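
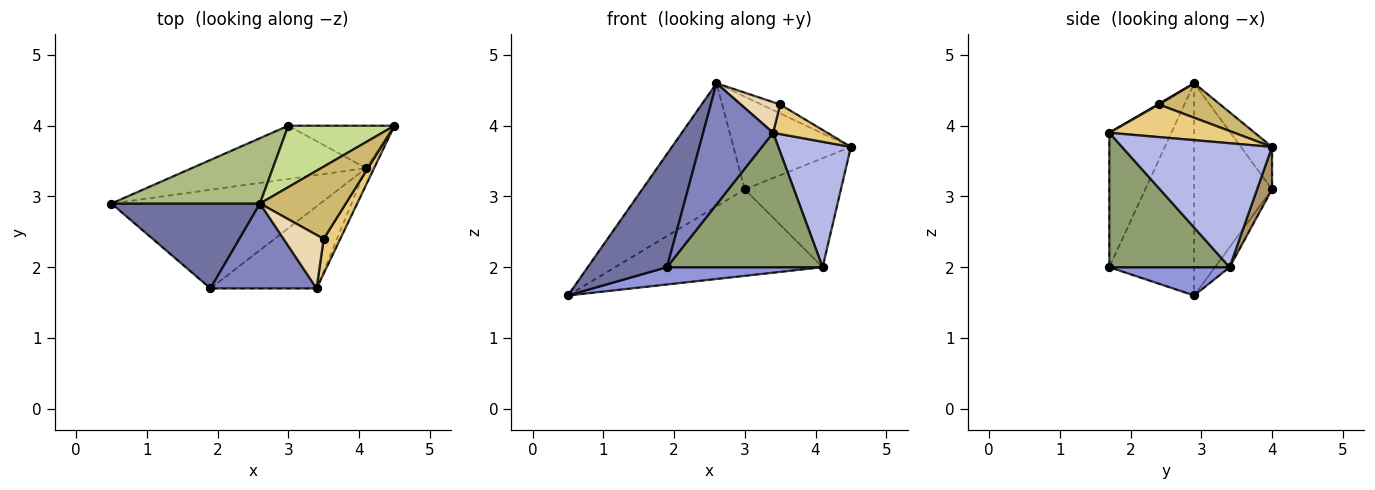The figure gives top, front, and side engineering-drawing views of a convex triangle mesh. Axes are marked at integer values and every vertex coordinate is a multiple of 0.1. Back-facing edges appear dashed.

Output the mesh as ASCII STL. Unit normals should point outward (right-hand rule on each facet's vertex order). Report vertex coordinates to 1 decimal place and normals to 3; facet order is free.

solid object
 facet normal -0.651 -0.607 0.456
  outer loop
   vertex 2.6 2.9 4.6
   vertex 0.5 2.9 1.6
   vertex 1.9 1.7 2.0
  endloop
 endfacet
 facet normal -0.588 -0.663 0.464
  outer loop
   vertex 3.4 1.7 3.9
   vertex 2.6 2.9 4.6
   vertex 1.9 1.7 2.0
  endloop
 endfacet
 facet normal 0.132 -0.171 -0.976
  outer loop
   vertex 4.1 3.4 2.0
   vertex 1.9 1.7 2.0
   vertex 0.5 2.9 1.6
  endloop
 endfacet
 facet normal 0.899 -0.435 -0.058
  outer loop
   vertex 4.1 3.4 2.0
   vertex 4.5 4.0 3.7
   vertex 3.4 1.7 3.9
  endloop
 endfacet
 facet normal 0.551 -0.713 -0.435
  outer loop
   vertex 4.1 3.4 2.0
   vertex 3.4 1.7 3.9
   vertex 1.9 1.7 2.0
  endloop
 endfacet
 facet normal -0.557 0.734 0.390
  outer loop
   vertex 3.0 4.0 3.1
   vertex 0.5 2.9 1.6
   vertex 2.6 2.9 4.6
  endloop
 endfacet
 facet normal -0.216 0.814 0.539
  outer loop
   vertex 3.0 4.0 3.1
   vertex 2.6 2.9 4.6
   vertex 4.5 4.0 3.7
  endloop
 endfacet
 facet normal -0.060 0.850 -0.523
  outer loop
   vertex 3.0 4.0 3.1
   vertex 4.1 3.4 2.0
   vertex 0.5 2.9 1.6
  endloop
 endfacet
 facet normal 0.144 0.922 -0.359
  outer loop
   vertex 3.0 4.0 3.1
   vertex 4.5 4.0 3.7
   vertex 4.1 3.4 2.0
  endloop
 endfacet
 facet normal 0.371 0.114 0.922
  outer loop
   vertex 3.5 2.4 4.3
   vertex 4.5 4.0 3.7
   vertex 2.6 2.9 4.6
  endloop
 endfacet
 facet normal 0.831 -0.361 0.423
  outer loop
   vertex 3.5 2.4 4.3
   vertex 3.4 1.7 3.9
   vertex 4.5 4.0 3.7
  endloop
 endfacet
 facet normal 0.013 -0.497 0.867
  outer loop
   vertex 3.5 2.4 4.3
   vertex 2.6 2.9 4.6
   vertex 3.4 1.7 3.9
  endloop
 endfacet
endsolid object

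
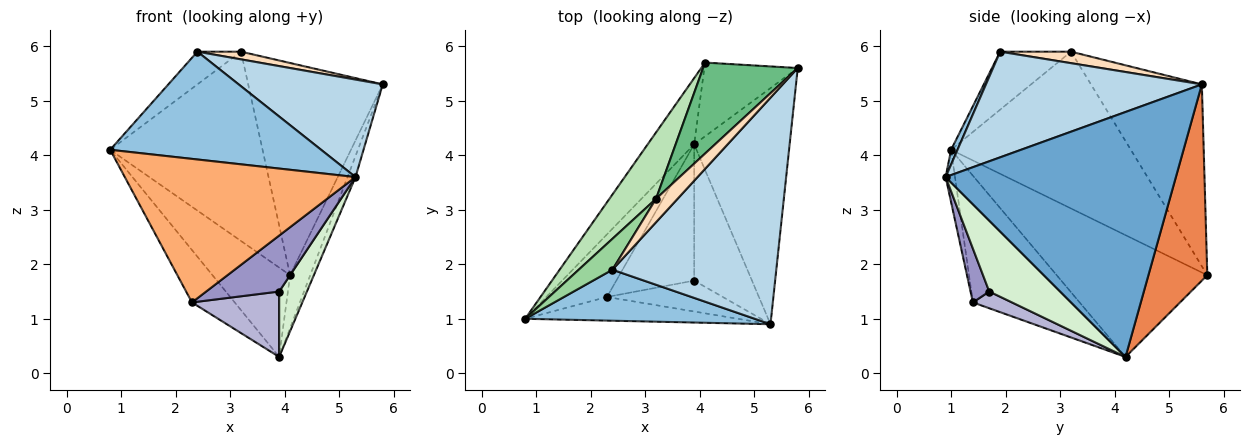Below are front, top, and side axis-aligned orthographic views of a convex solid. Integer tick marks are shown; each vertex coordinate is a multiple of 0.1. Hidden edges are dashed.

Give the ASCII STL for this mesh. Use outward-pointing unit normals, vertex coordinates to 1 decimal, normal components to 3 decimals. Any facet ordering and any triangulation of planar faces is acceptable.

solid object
 facet normal 0.931 0.032 -0.363
  outer loop
   vertex 3.9 4.2 0.3
   vertex 5.8 5.6 5.3
   vertex 5.3 0.9 3.6
  endloop
 endfacet
 facet normal 0.027 -0.904 0.427
  outer loop
   vertex 2.4 1.9 5.9
   vertex 0.8 1.0 4.1
   vertex 5.3 0.9 3.6
  endloop
 endfacet
 facet normal 0.510 -0.340 0.790
  outer loop
   vertex 2.4 1.9 5.9
   vertex 5.3 0.9 3.6
   vertex 5.8 5.6 5.3
  endloop
 endfacet
 facet normal -0.842 0.434 -0.321
  outer loop
   vertex 4.1 5.7 1.8
   vertex 3.9 4.2 0.3
   vertex 0.8 1.0 4.1
  endloop
 endfacet
 facet normal 0.863 0.296 -0.411
  outer loop
   vertex 4.1 5.7 1.8
   vertex 5.8 5.6 5.3
   vertex 3.9 4.2 0.3
  endloop
 endfacet
 facet normal -0.040 -0.986 -0.162
  outer loop
   vertex 2.3 1.4 1.3
   vertex 5.3 0.9 3.6
   vertex 0.8 1.0 4.1
  endloop
 endfacet
 facet normal -0.848 0.340 -0.406
  outer loop
   vertex 2.3 1.4 1.3
   vertex 0.8 1.0 4.1
   vertex 3.9 4.2 0.3
  endloop
 endfacet
 facet normal 0.453 -0.279 0.847
  outer loop
   vertex 3.2 3.2 5.9
   vertex 2.4 1.9 5.9
   vertex 5.8 5.6 5.3
  endloop
 endfacet
 facet normal -0.604 0.733 0.314
  outer loop
   vertex 3.2 3.2 5.9
   vertex 5.8 5.6 5.3
   vertex 4.1 5.7 1.8
  endloop
 endfacet
 facet normal -0.763 0.470 0.444
  outer loop
   vertex 3.2 3.2 5.9
   vertex 0.8 1.0 4.1
   vertex 2.4 1.9 5.9
  endloop
 endfacet
 facet normal -0.744 0.631 0.221
  outer loop
   vertex 3.2 3.2 5.9
   vertex 4.1 5.7 1.8
   vertex 0.8 1.0 4.1
  endloop
 endfacet
 facet normal 0.741 -0.290 -0.605
  outer loop
   vertex 3.9 1.7 1.5
   vertex 3.9 4.2 0.3
   vertex 5.3 0.9 3.6
  endloop
 endfacet
 facet normal 0.219 -0.854 -0.471
  outer loop
   vertex 3.9 1.7 1.5
   vertex 5.3 0.9 3.6
   vertex 2.3 1.4 1.3
  endloop
 endfacet
 facet normal 0.190 -0.425 -0.885
  outer loop
   vertex 3.9 1.7 1.5
   vertex 2.3 1.4 1.3
   vertex 3.9 4.2 0.3
  endloop
 endfacet
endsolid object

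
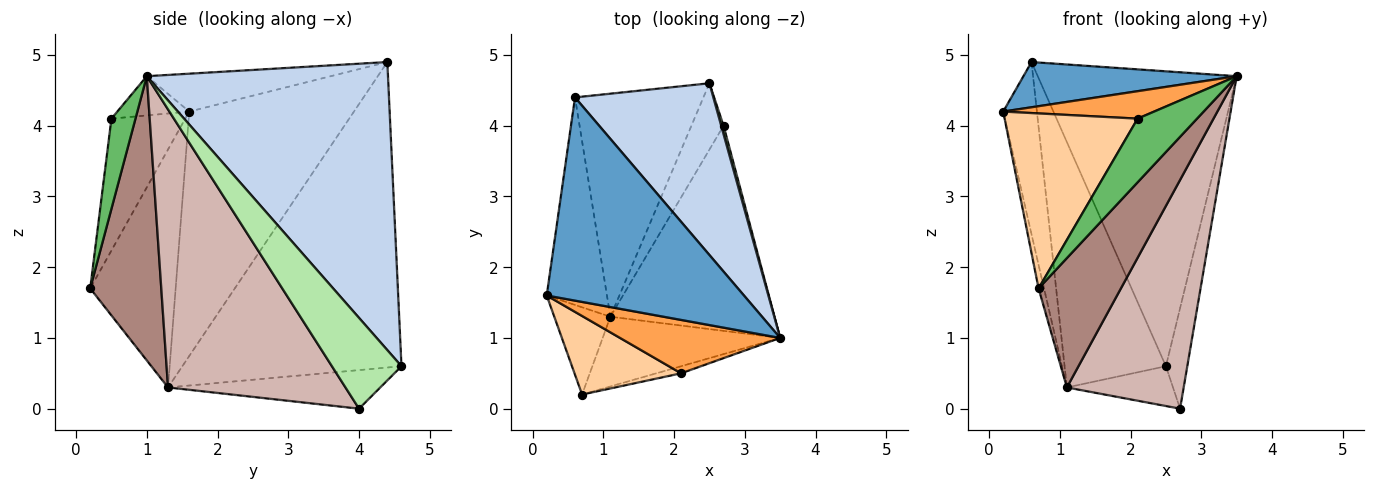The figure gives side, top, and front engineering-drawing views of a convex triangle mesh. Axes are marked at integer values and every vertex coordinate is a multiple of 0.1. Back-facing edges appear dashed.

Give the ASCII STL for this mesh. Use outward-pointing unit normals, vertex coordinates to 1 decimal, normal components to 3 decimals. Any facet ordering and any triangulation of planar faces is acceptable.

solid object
 facet normal -0.184 -0.214 0.959
  outer loop
   vertex 0.6 4.4 4.9
   vertex 0.2 1.6 4.2
   vertex 3.5 1.0 4.7
  endloop
 endfacet
 facet normal 0.723 0.597 0.347
  outer loop
   vertex 0.6 4.4 4.9
   vertex 3.5 1.0 4.7
   vertex 2.5 4.6 0.6
  endloop
 endfacet
 facet normal -0.213 -0.447 0.869
  outer loop
   vertex 2.1 0.5 4.1
   vertex 3.5 1.0 4.7
   vertex 0.2 1.6 4.2
  endloop
 endfacet
 facet normal -0.452 -0.814 0.365
  outer loop
   vertex 2.1 0.5 4.1
   vertex 0.2 1.6 4.2
   vertex 0.7 0.2 1.7
  endloop
 endfacet
 facet normal 0.373 -0.922 -0.102
  outer loop
   vertex 2.1 0.5 4.1
   vertex 0.7 0.2 1.7
   vertex 3.5 1.0 4.7
  endloop
 endfacet
 facet normal 0.956 0.294 0.025
  outer loop
   vertex 2.7 4.0 0.0
   vertex 2.5 4.6 0.6
   vertex 3.5 1.0 4.7
  endloop
 endfacet
 facet normal -0.848 0.392 -0.356
  outer loop
   vertex 1.1 1.3 0.3
   vertex 0.6 4.4 4.9
   vertex 2.5 4.6 0.6
  endloop
 endfacet
 facet normal -0.717 0.359 -0.598
  outer loop
   vertex 1.1 1.3 0.3
   vertex 2.5 4.6 0.6
   vertex 2.7 4.0 0.0
  endloop
 endfacet
 facet normal -0.971 0.062 -0.229
  outer loop
   vertex 1.1 1.3 0.3
   vertex 0.7 0.2 1.7
   vertex 0.2 1.6 4.2
  endloop
 endfacet
 facet normal -0.952 0.195 -0.235
  outer loop
   vertex 1.1 1.3 0.3
   vertex 0.2 1.6 4.2
   vertex 0.6 4.4 4.9
  endloop
 endfacet
 facet normal 0.605 -0.701 -0.378
  outer loop
   vertex 1.1 1.3 0.3
   vertex 3.5 1.0 4.7
   vertex 0.7 0.2 1.7
  endloop
 endfacet
 facet normal 0.749 -0.493 -0.442
  outer loop
   vertex 1.1 1.3 0.3
   vertex 2.7 4.0 0.0
   vertex 3.5 1.0 4.7
  endloop
 endfacet
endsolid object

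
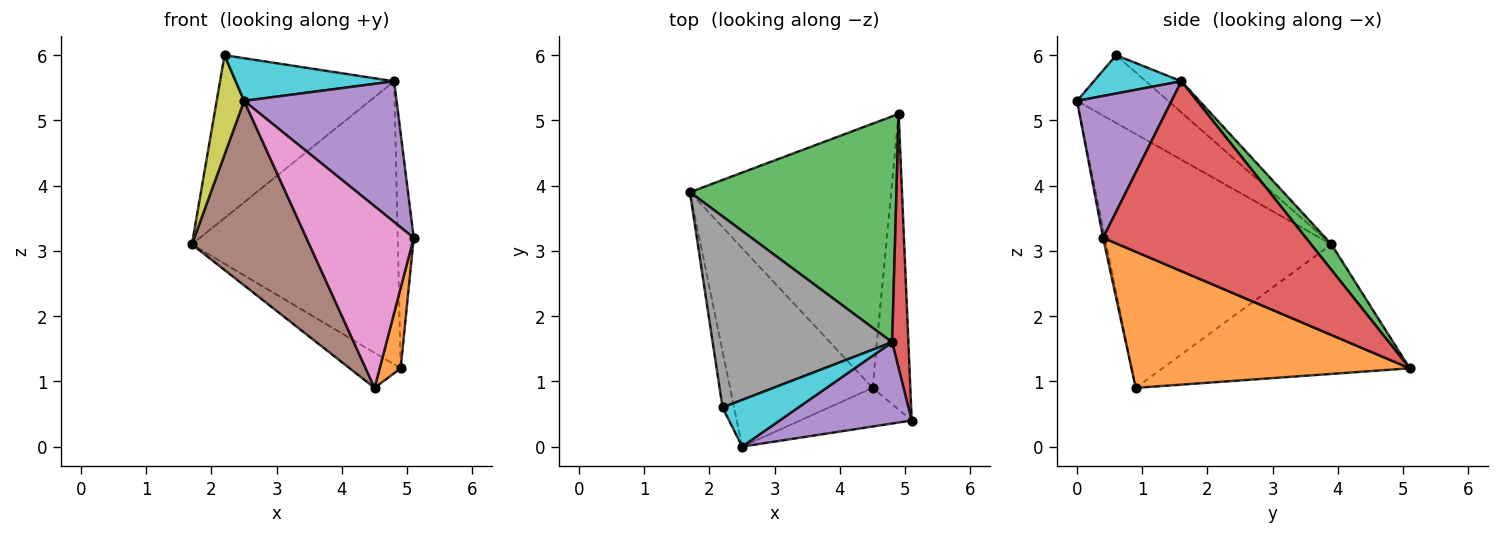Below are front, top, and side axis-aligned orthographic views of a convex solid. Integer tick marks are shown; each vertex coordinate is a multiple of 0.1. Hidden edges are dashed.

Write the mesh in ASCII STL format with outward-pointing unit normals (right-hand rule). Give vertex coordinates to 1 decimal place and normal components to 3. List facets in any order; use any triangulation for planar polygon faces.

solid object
 facet normal -0.538 0.111 -0.836
  outer loop
   vertex 4.5 0.9 0.9
   vertex 1.7 3.9 3.1
   vertex 4.9 5.1 1.2
  endloop
 endfacet
 facet normal 0.961 -0.072 -0.266
  outer loop
   vertex 4.5 0.9 0.9
   vertex 4.9 5.1 1.2
   vertex 5.1 0.4 3.2
  endloop
 endfacet
 facet normal 0.077 0.779 0.622
  outer loop
   vertex 4.8 1.6 5.6
   vertex 4.9 5.1 1.2
   vertex 1.7 3.9 3.1
  endloop
 endfacet
 facet normal 0.993 0.078 0.085
  outer loop
   vertex 4.8 1.6 5.6
   vertex 5.1 0.4 3.2
   vertex 4.9 5.1 1.2
  endloop
 endfacet
 facet normal 0.473 -0.763 0.441
  outer loop
   vertex 2.5 0.0 5.3
   vertex 5.1 0.4 3.2
   vertex 4.8 1.6 5.6
  endloop
 endfacet
 facet normal -0.794 -0.414 -0.446
  outer loop
   vertex 2.5 0.0 5.3
   vertex 1.7 3.9 3.1
   vertex 4.5 0.9 0.9
  endloop
 endfacet
 facet normal -0.018 -0.978 -0.208
  outer loop
   vertex 2.5 0.0 5.3
   vertex 4.5 0.9 0.9
   vertex 5.1 0.4 3.2
  endloop
 endfacet
 facet normal -0.131 0.643 0.754
  outer loop
   vertex 2.2 0.6 6.0
   vertex 4.8 1.6 5.6
   vertex 1.7 3.9 3.1
  endloop
 endfacet
 facet normal -0.945 -0.285 -0.161
  outer loop
   vertex 2.2 0.6 6.0
   vertex 1.7 3.9 3.1
   vertex 2.5 0.0 5.3
  endloop
 endfacet
 facet normal 0.350 -0.632 0.692
  outer loop
   vertex 2.2 0.6 6.0
   vertex 2.5 0.0 5.3
   vertex 4.8 1.6 5.6
  endloop
 endfacet
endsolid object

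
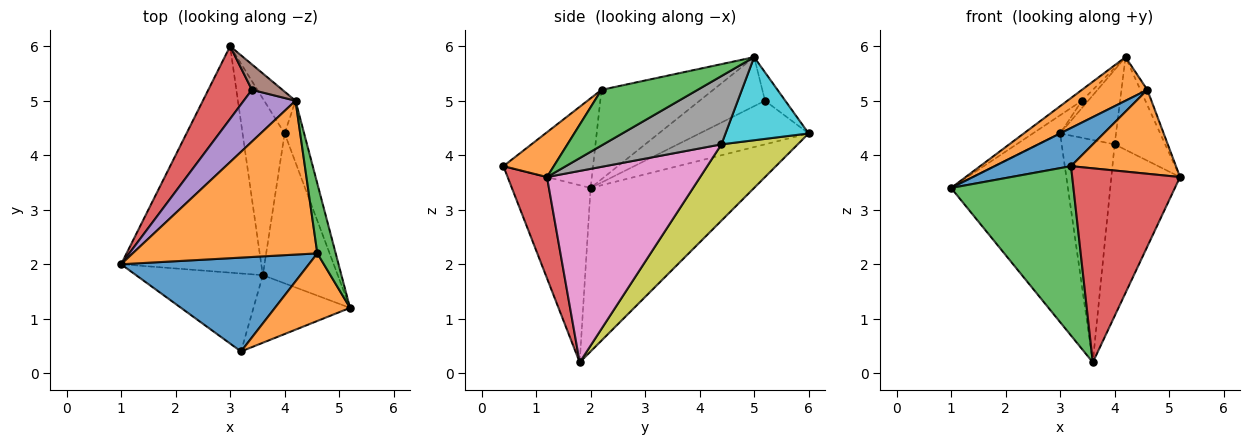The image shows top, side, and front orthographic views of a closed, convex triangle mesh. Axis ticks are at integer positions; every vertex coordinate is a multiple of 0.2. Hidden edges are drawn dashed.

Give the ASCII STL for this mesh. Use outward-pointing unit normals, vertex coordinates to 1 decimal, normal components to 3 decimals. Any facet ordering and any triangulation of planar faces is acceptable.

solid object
 facet normal -0.667 0.477 -0.572
  outer loop
   vertex 3.6 1.8 0.2
   vertex 1.0 2.0 3.4
   vertex 3.0 6.0 4.4
  endloop
 endfacet
 facet normal -0.422 -0.247 0.872
  outer loop
   vertex 4.6 2.2 5.2
   vertex 4.2 5.0 5.8
   vertex 1.0 2.0 3.4
  endloop
 endfacet
 facet normal 0.947 0.068 0.313
  outer loop
   vertex 4.6 2.2 5.2
   vertex 5.2 1.2 3.6
   vertex 4.2 5.0 5.8
  endloop
 endfacet
 facet normal -0.696 0.174 0.696
  outer loop
   vertex 3.4 5.2 5.0
   vertex 3.0 6.0 4.4
   vertex 1.0 2.0 3.4
  endloop
 endfacet
 facet normal -0.680 0.151 0.718
  outer loop
   vertex 3.4 5.2 5.0
   vertex 1.0 2.0 3.4
   vertex 4.2 5.0 5.8
  endloop
 endfacet
 facet normal -0.666 0.205 0.717
  outer loop
   vertex 3.4 5.2 5.0
   vertex 4.2 5.0 5.8
   vertex 3.0 6.0 4.4
  endloop
 endfacet
 facet normal 0.859 0.385 -0.336
  outer loop
   vertex 4.0 4.4 4.2
   vertex 5.2 1.2 3.6
   vertex 3.6 1.8 0.2
  endloop
 endfacet
 facet normal 0.889 0.381 -0.254
  outer loop
   vertex 4.0 4.4 4.2
   vertex 4.2 5.0 5.8
   vertex 5.2 1.2 3.6
  endloop
 endfacet
 facet normal 0.748 0.519 -0.412
  outer loop
   vertex 4.0 4.4 4.2
   vertex 3.6 1.8 0.2
   vertex 3.0 6.0 4.4
  endloop
 endfacet
 facet normal 0.792 0.532 -0.299
  outer loop
   vertex 4.0 4.4 4.2
   vertex 3.0 6.0 4.4
   vertex 4.2 5.0 5.8
  endloop
 endfacet
 facet normal -0.404 -0.344 0.847
  outer loop
   vertex 3.2 0.4 3.8
   vertex 4.6 2.2 5.2
   vertex 1.0 2.0 3.4
  endloop
 endfacet
 facet normal 0.351 -0.729 0.587
  outer loop
   vertex 3.2 0.4 3.8
   vertex 5.2 1.2 3.6
   vertex 4.6 2.2 5.2
  endloop
 endfacet
 facet normal -0.505 -0.784 -0.361
  outer loop
   vertex 3.2 0.4 3.8
   vertex 1.0 2.0 3.4
   vertex 3.6 1.8 0.2
  endloop
 endfacet
 facet normal 0.326 -0.893 -0.311
  outer loop
   vertex 3.2 0.4 3.8
   vertex 3.6 1.8 0.2
   vertex 5.2 1.2 3.6
  endloop
 endfacet
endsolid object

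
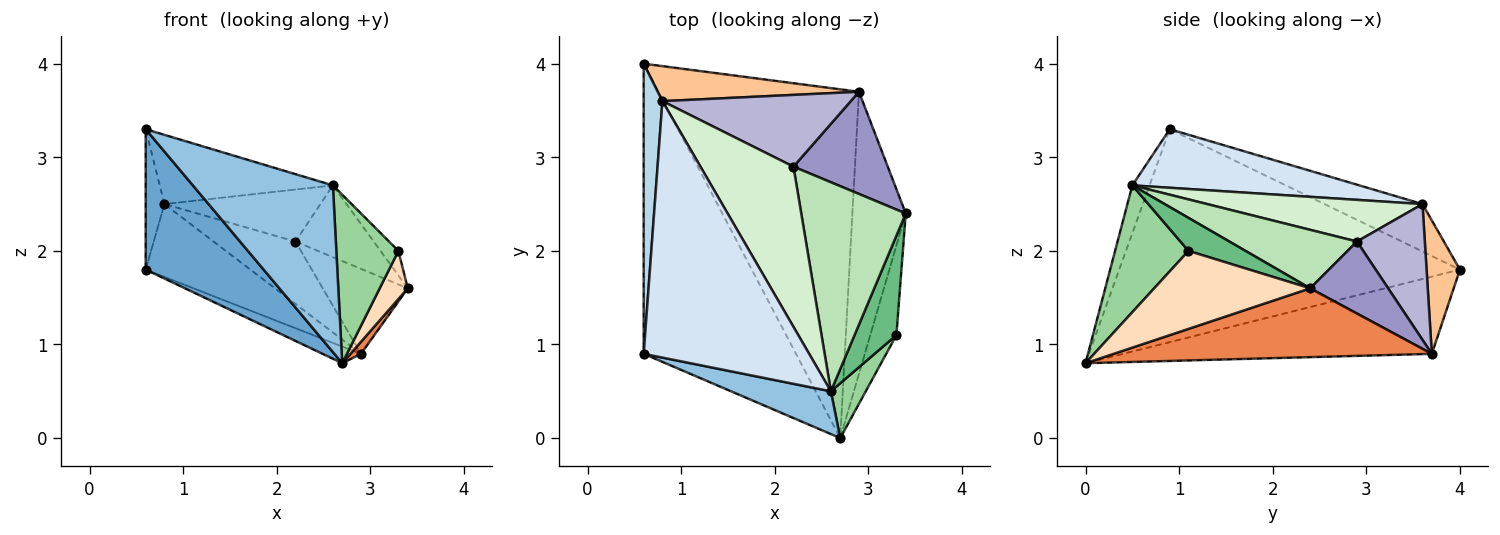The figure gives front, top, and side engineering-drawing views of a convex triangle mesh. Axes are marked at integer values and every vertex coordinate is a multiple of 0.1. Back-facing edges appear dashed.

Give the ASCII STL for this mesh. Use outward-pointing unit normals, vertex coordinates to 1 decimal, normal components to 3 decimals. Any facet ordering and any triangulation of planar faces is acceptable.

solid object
 facet normal -0.783 -0.271 -0.560
  outer loop
   vertex 2.7 0.0 0.8
   vertex 0.6 0.9 3.3
   vertex 0.6 4.0 1.8
  endloop
 endfacet
 facet normal -0.118 -0.962 0.247
  outer loop
   vertex 2.6 0.5 2.7
   vertex 0.6 0.9 3.3
   vertex 2.7 0.0 0.8
  endloop
 endfacet
 facet normal -0.916 0.175 0.362
  outer loop
   vertex 0.8 3.6 2.5
   vertex 0.6 4.0 1.8
   vertex 0.6 0.9 3.3
  endloop
 endfacet
 facet normal 0.323 0.247 0.914
  outer loop
   vertex 0.8 3.6 2.5
   vertex 0.6 0.9 3.3
   vertex 2.6 0.5 2.7
  endloop
 endfacet
 facet normal 0.790 -0.026 -0.613
  outer loop
   vertex 2.9 3.7 0.9
   vertex 3.4 2.4 1.6
   vertex 2.7 0.0 0.8
  endloop
 endfacet
 facet normal -0.359 0.045 -0.932
  outer loop
   vertex 2.9 3.7 0.9
   vertex 2.7 0.0 0.8
   vertex 0.6 4.0 1.8
  endloop
 endfacet
 facet normal 0.276 0.866 0.416
  outer loop
   vertex 2.9 3.7 0.9
   vertex 0.6 4.0 1.8
   vertex 0.8 3.6 2.5
  endloop
 endfacet
 facet normal 0.935 -0.168 -0.313
  outer loop
   vertex 3.3 1.1 2.0
   vertex 2.7 0.0 0.8
   vertex 3.4 2.4 1.6
  endloop
 endfacet
 facet normal 0.608 0.190 0.771
  outer loop
   vertex 3.3 1.1 2.0
   vertex 3.4 2.4 1.6
   vertex 2.6 0.5 2.7
  endloop
 endfacet
 facet normal 0.747 -0.632 0.206
  outer loop
   vertex 3.3 1.1 2.0
   vertex 2.6 0.5 2.7
   vertex 2.7 0.0 0.8
  endloop
 endfacet
 facet normal 0.468 0.287 0.836
  outer loop
   vertex 2.2 2.9 2.1
   vertex 2.6 0.5 2.7
   vertex 3.4 2.4 1.6
  endloop
 endfacet
 facet normal 0.392 0.284 0.875
  outer loop
   vertex 2.2 2.9 2.1
   vertex 0.8 3.6 2.5
   vertex 2.6 0.5 2.7
  endloop
 endfacet
 facet normal 0.506 0.552 0.663
  outer loop
   vertex 2.2 2.9 2.1
   vertex 3.4 2.4 1.6
   vertex 2.9 3.7 0.9
  endloop
 endfacet
 facet normal 0.478 0.576 0.663
  outer loop
   vertex 2.2 2.9 2.1
   vertex 2.9 3.7 0.9
   vertex 0.8 3.6 2.5
  endloop
 endfacet
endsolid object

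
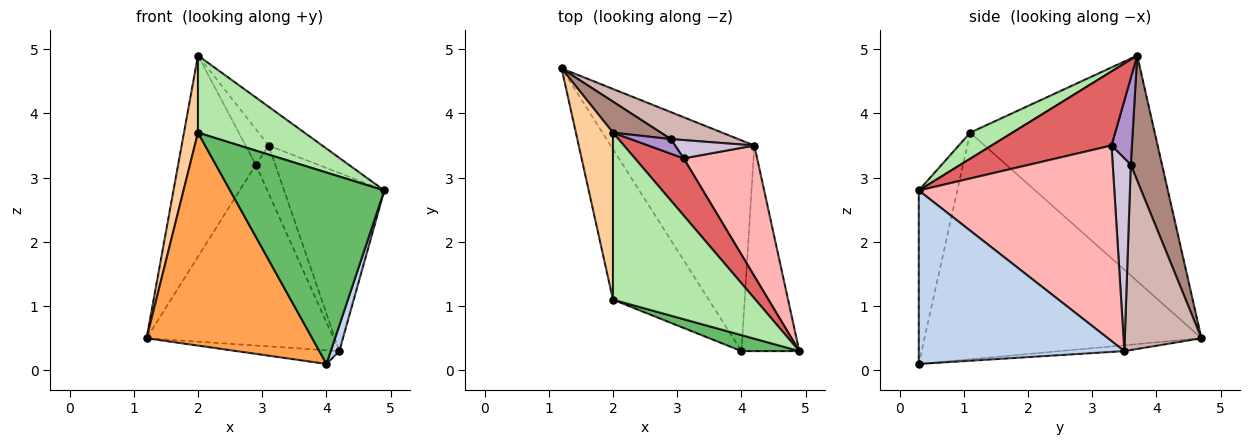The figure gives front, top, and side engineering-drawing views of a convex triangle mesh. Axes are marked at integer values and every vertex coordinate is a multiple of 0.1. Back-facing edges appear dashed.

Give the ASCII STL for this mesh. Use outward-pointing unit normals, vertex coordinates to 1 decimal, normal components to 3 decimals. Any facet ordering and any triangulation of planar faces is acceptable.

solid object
 facet normal -0.041 0.065 -0.997
  outer loop
   vertex 4.2 3.5 0.3
   vertex 4.0 0.3 0.1
   vertex 1.2 4.7 0.5
  endloop
 endfacet
 facet normal 0.948 -0.039 -0.316
  outer loop
   vertex 4.2 3.5 0.3
   vertex 4.9 0.3 2.8
   vertex 4.0 0.3 0.1
  endloop
 endfacet
 facet normal -0.807 -0.482 -0.341
  outer loop
   vertex 2.0 1.1 3.7
   vertex 1.2 4.7 0.5
   vertex 4.0 0.3 0.1
  endloop
 endfacet
 facet normal -0.984 -0.075 0.162
  outer loop
   vertex 2.0 1.1 3.7
   vertex 2.0 3.7 4.9
   vertex 1.2 4.7 0.5
  endloop
 endfacet
 facet normal -0.242 -0.967 0.081
  outer loop
   vertex 2.0 1.1 3.7
   vertex 4.0 0.3 0.1
   vertex 4.9 0.3 2.8
  endloop
 endfacet
 facet normal 0.164 -0.413 0.896
  outer loop
   vertex 2.0 1.1 3.7
   vertex 4.9 0.3 2.8
   vertex 2.0 3.7 4.9
  endloop
 endfacet
 facet normal 0.783 0.349 0.515
  outer loop
   vertex 3.1 3.3 3.5
   vertex 2.0 3.7 4.9
   vertex 4.9 0.3 2.8
  endloop
 endfacet
 facet normal 0.844 0.432 0.317
  outer loop
   vertex 3.1 3.3 3.5
   vertex 4.9 0.3 2.8
   vertex 4.2 3.5 0.3
  endloop
 endfacet
 facet normal 0.634 0.716 0.293
  outer loop
   vertex 2.9 3.6 3.2
   vertex 2.0 3.7 4.9
   vertex 3.1 3.3 3.5
  endloop
 endfacet
 facet normal 0.655 0.706 0.269
  outer loop
   vertex 2.9 3.6 3.2
   vertex 3.1 3.3 3.5
   vertex 4.2 3.5 0.3
  endloop
 endfacet
 facet normal 0.369 0.918 0.142
  outer loop
   vertex 2.9 3.6 3.2
   vertex 1.2 4.7 0.5
   vertex 2.0 3.7 4.9
  endloop
 endfacet
 facet normal 0.376 0.917 0.137
  outer loop
   vertex 2.9 3.6 3.2
   vertex 4.2 3.5 0.3
   vertex 1.2 4.7 0.5
  endloop
 endfacet
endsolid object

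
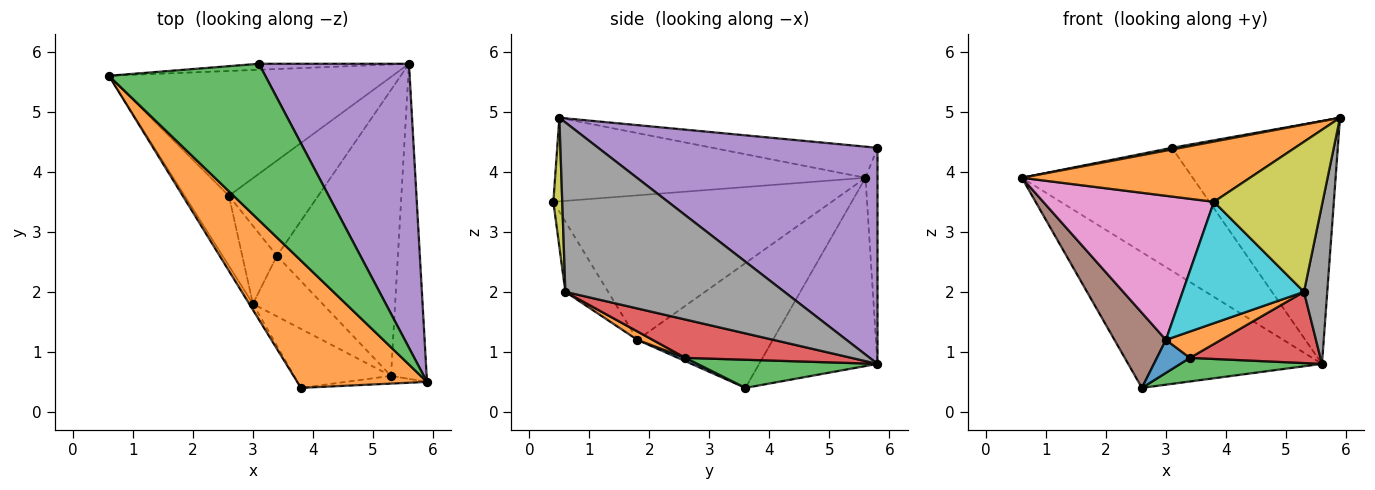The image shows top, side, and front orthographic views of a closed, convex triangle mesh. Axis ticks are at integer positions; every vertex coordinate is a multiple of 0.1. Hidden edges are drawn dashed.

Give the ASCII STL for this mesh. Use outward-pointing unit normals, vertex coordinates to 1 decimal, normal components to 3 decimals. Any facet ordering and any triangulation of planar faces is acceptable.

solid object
 facet normal -0.410 0.671 -0.618
  outer loop
   vertex 2.6 3.6 0.4
   vertex 0.6 5.6 3.9
   vertex 5.6 5.8 0.8
  endloop
 endfacet
 facet normal -0.503 -0.370 0.781
  outer loop
   vertex 3.8 0.4 3.5
   vertex 5.9 0.5 4.9
   vertex 0.6 5.6 3.9
  endloop
 endfacet
 facet normal -0.195 -0.011 0.981
  outer loop
   vertex 3.1 5.8 4.4
   vertex 0.6 5.6 3.9
   vertex 5.9 0.5 4.9
  endloop
 endfacet
 facet normal -0.070 0.996 -0.049
  outer loop
   vertex 3.1 5.8 4.4
   vertex 5.6 5.8 0.8
   vertex 0.6 5.6 3.9
  endloop
 endfacet
 facet normal 0.738 0.438 0.513
  outer loop
   vertex 3.1 5.8 4.4
   vertex 5.9 0.5 4.9
   vertex 5.6 5.8 0.8
  endloop
 endfacet
 facet normal -0.887 -0.337 -0.315
  outer loop
   vertex 3.0 1.8 1.2
   vertex 0.6 5.6 3.9
   vertex 2.6 3.6 0.4
  endloop
 endfacet
 facet normal -0.852 -0.523 -0.022
  outer loop
   vertex 3.0 1.8 1.2
   vertex 3.8 0.4 3.5
   vertex 0.6 5.6 3.9
  endloop
 endfacet
 facet normal 0.973 -0.103 -0.205
  outer loop
   vertex 5.3 0.6 2.0
   vertex 5.6 5.8 0.8
   vertex 5.9 0.5 4.9
  endloop
 endfacet
 facet normal 0.082 -0.995 -0.051
  outer loop
   vertex 5.3 0.6 2.0
   vertex 5.9 0.5 4.9
   vertex 3.8 0.4 3.5
  endloop
 endfacet
 facet normal -0.302 -0.857 -0.417
  outer loop
   vertex 5.3 0.6 2.0
   vertex 3.8 0.4 3.5
   vertex 3.0 1.8 1.2
  endloop
 endfacet
 facet normal 0.088 -0.388 -0.917
  outer loop
   vertex 3.4 2.6 0.9
   vertex 3.0 1.8 1.2
   vertex 2.6 3.6 0.4
  endloop
 endfacet
 facet normal 0.110 -0.397 -0.911
  outer loop
   vertex 3.4 2.6 0.9
   vertex 5.3 0.6 2.0
   vertex 3.0 1.8 1.2
  endloop
 endfacet
 facet normal 0.292 -0.230 -0.928
  outer loop
   vertex 3.4 2.6 0.9
   vertex 2.6 3.6 0.4
   vertex 5.6 5.8 0.8
  endloop
 endfacet
 facet normal 0.294 -0.231 -0.928
  outer loop
   vertex 3.4 2.6 0.9
   vertex 5.6 5.8 0.8
   vertex 5.3 0.6 2.0
  endloop
 endfacet
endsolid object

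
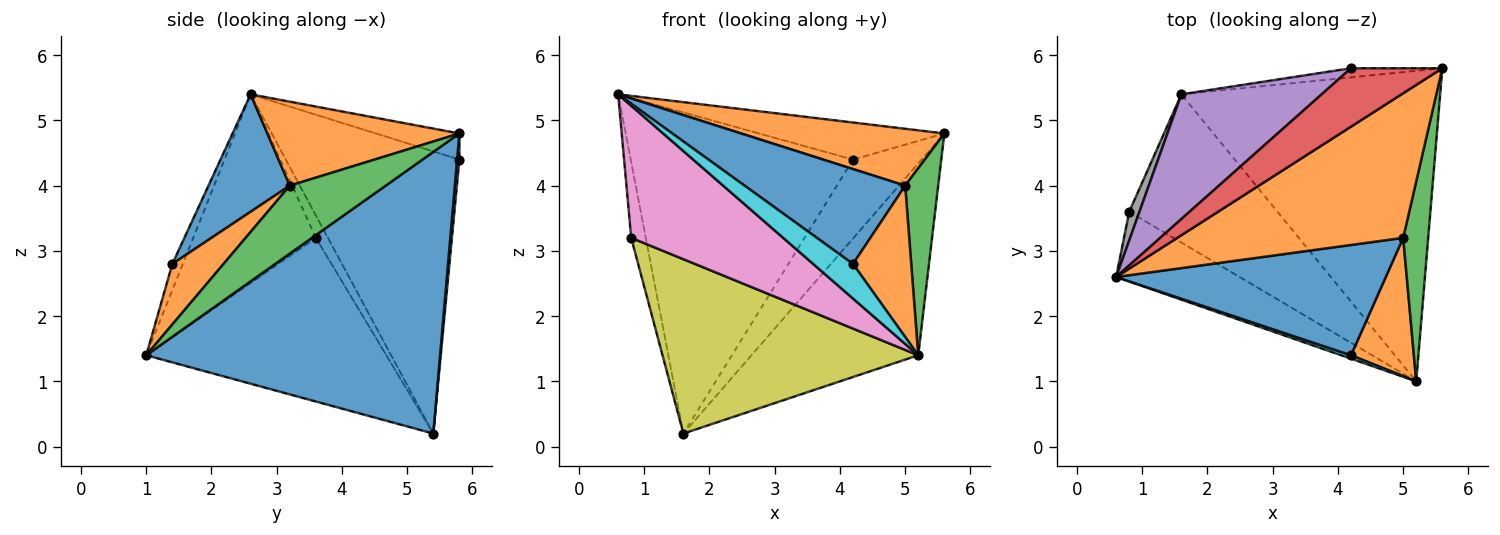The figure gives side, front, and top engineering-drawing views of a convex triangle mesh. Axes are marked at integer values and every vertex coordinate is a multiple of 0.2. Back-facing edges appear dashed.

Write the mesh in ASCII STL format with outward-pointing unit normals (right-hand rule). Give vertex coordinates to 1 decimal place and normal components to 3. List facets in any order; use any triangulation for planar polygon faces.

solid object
 facet normal 0.679 0.386 -0.624
  outer loop
   vertex 1.6 5.4 0.2
   vertex 5.6 5.8 4.8
   vertex 5.2 1.0 1.4
  endloop
 endfacet
 facet normal 0.327 -0.346 0.879
  outer loop
   vertex 5.0 3.2 4.0
   vertex 5.6 5.8 4.8
   vertex 0.6 2.6 5.4
  endloop
 endfacet
 facet normal 0.893 -0.307 0.329
  outer loop
   vertex 5.0 3.2 4.0
   vertex 5.2 1.0 1.4
   vertex 5.6 5.8 4.8
  endloop
 endfacet
 facet normal -0.235 0.520 0.821
  outer loop
   vertex 4.2 5.8 4.4
   vertex 0.6 2.6 5.4
   vertex 5.6 5.8 4.8
  endloop
 endfacet
 facet normal -0.589 0.754 0.293
  outer loop
   vertex 4.2 5.8 4.4
   vertex 1.6 5.4 0.2
   vertex 0.6 2.6 5.4
  endloop
 endfacet
 facet normal 0.033 0.993 -0.115
  outer loop
   vertex 4.2 5.8 4.4
   vertex 5.6 5.8 4.8
   vertex 1.6 5.4 0.2
  endloop
 endfacet
 facet normal -0.581 -0.720 -0.380
  outer loop
   vertex 0.8 3.6 3.2
   vertex 5.2 1.0 1.4
   vertex 0.6 2.6 5.4
  endloop
 endfacet
 facet normal -0.612 0.739 0.280
  outer loop
   vertex 0.8 3.6 3.2
   vertex 0.6 2.6 5.4
   vertex 1.6 5.4 0.2
  endloop
 endfacet
 facet normal -0.582 -0.620 -0.527
  outer loop
   vertex 0.8 3.6 3.2
   vertex 1.6 5.4 0.2
   vertex 5.2 1.0 1.4
  endloop
 endfacet
 facet normal -0.253 -0.963 0.095
  outer loop
   vertex 4.2 1.4 2.8
   vertex 0.6 2.6 5.4
   vertex 5.2 1.0 1.4
  endloop
 endfacet
 facet normal 0.313 -0.619 0.720
  outer loop
   vertex 4.2 1.4 2.8
   vertex 5.0 3.2 4.0
   vertex 0.6 2.6 5.4
  endloop
 endfacet
 facet normal 0.544 -0.619 0.566
  outer loop
   vertex 4.2 1.4 2.8
   vertex 5.2 1.0 1.4
   vertex 5.0 3.2 4.0
  endloop
 endfacet
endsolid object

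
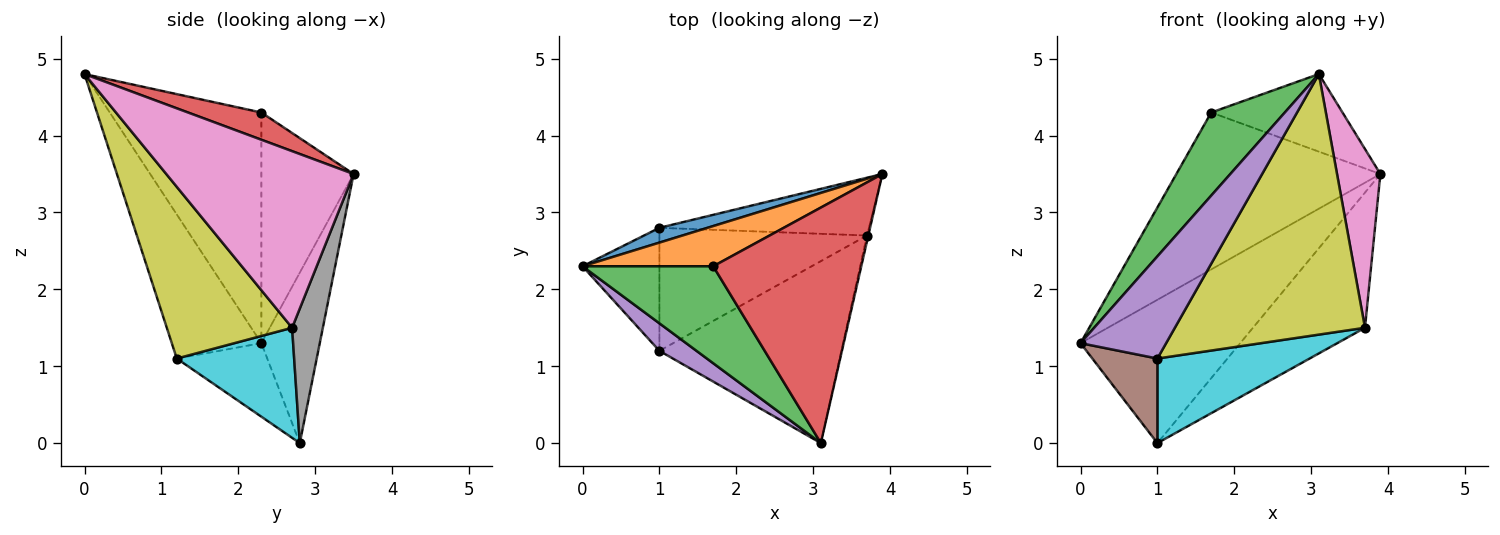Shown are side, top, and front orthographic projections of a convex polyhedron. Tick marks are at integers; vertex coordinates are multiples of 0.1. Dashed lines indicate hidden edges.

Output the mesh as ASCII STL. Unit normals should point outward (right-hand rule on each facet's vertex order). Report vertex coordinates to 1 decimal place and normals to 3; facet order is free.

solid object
 facet normal -0.342 0.935 0.096
  outer loop
   vertex 1.0 2.8 0.0
   vertex 0.0 2.3 1.3
   vertex 3.9 3.5 3.5
  endloop
 endfacet
 facet normal -0.401 0.887 0.227
  outer loop
   vertex 1.7 2.3 4.3
   vertex 3.9 3.5 3.5
   vertex 0.0 2.3 1.3
  endloop
 endfacet
 facet normal -0.801 -0.389 0.454
  outer loop
   vertex 1.7 2.3 4.3
   vertex 0.0 2.3 1.3
   vertex 3.1 0.0 4.8
  endloop
 endfacet
 facet normal 0.172 0.308 0.936
  outer loop
   vertex 1.7 2.3 4.3
   vertex 3.1 0.0 4.8
   vertex 3.9 3.5 3.5
  endloop
 endfacet
 facet normal -0.711 -0.679 0.183
  outer loop
   vertex 1.0 1.2 1.1
   vertex 3.1 0.0 4.8
   vertex 0.0 2.3 1.3
  endloop
 endfacet
 facet normal -0.619 -0.445 -0.647
  outer loop
   vertex 1.0 1.2 1.1
   vertex 0.0 2.3 1.3
   vertex 1.0 2.8 0.0
  endloop
 endfacet
 facet normal 0.974 -0.225 -0.007
  outer loop
   vertex 3.7 2.7 1.5
   vertex 3.9 3.5 3.5
   vertex 3.1 0.0 4.8
  endloop
 endfacet
 facet normal 0.245 0.892 -0.381
  outer loop
   vertex 3.7 2.7 1.5
   vertex 1.0 2.8 0.0
   vertex 3.9 3.5 3.5
  endloop
 endfacet
 facet normal 0.475 -0.721 -0.504
  outer loop
   vertex 3.7 2.7 1.5
   vertex 3.1 0.0 4.8
   vertex 1.0 1.2 1.1
  endloop
 endfacet
 facet normal 0.400 -0.519 -0.755
  outer loop
   vertex 3.7 2.7 1.5
   vertex 1.0 1.2 1.1
   vertex 1.0 2.8 0.0
  endloop
 endfacet
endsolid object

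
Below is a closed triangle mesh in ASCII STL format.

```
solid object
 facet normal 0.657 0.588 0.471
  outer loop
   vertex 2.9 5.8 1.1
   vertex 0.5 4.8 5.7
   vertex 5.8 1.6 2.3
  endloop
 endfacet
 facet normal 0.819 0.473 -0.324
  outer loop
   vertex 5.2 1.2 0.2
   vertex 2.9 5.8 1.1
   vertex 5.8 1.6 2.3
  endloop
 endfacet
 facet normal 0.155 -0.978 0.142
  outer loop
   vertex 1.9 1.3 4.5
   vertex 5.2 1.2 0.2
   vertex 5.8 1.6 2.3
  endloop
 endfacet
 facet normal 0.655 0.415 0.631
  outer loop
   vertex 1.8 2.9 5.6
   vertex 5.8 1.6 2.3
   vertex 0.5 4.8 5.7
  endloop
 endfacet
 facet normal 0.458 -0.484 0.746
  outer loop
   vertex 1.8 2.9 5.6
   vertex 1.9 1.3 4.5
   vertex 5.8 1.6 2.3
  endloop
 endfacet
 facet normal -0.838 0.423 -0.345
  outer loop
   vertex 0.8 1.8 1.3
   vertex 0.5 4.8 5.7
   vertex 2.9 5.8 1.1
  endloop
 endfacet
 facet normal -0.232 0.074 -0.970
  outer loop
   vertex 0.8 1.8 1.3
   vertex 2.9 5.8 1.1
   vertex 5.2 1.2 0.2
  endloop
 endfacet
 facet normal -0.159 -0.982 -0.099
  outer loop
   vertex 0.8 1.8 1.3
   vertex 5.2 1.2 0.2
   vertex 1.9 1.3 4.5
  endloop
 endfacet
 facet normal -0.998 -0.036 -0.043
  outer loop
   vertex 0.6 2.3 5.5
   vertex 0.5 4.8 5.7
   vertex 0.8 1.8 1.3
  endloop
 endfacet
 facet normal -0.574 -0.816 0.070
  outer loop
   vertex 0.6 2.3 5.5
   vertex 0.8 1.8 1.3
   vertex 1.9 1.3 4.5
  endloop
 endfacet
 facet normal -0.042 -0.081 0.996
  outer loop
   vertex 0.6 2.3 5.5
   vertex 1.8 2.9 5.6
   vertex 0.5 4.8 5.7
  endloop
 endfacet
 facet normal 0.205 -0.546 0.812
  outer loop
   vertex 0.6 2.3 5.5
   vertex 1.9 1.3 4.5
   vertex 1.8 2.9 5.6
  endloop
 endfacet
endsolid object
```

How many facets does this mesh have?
12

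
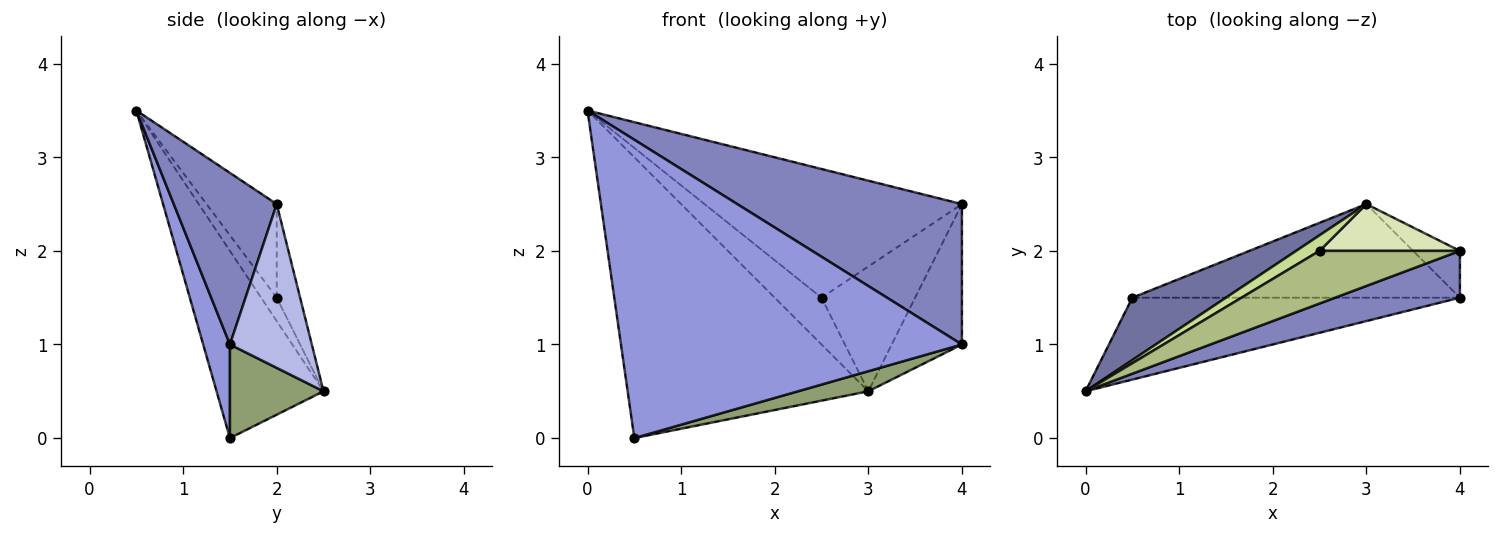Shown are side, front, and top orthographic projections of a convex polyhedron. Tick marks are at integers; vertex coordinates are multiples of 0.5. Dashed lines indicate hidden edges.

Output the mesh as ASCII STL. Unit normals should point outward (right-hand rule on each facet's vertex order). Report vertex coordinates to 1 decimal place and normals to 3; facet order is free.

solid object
 facet normal -0.398 0.896 0.199
  outer loop
   vertex 0.5 1.5 0.0
   vertex 0.0 0.5 3.5
   vertex 3.0 2.5 0.5
  endloop
 endfacet
 facet normal 0.399 -0.870 0.290
  outer loop
   vertex 4.0 1.5 1.0
   vertex 4.0 2.0 2.5
   vertex 0.0 0.5 3.5
  endloop
 endfacet
 facet normal 0.075 -0.962 -0.264
  outer loop
   vertex 4.0 1.5 1.0
   vertex 0.0 0.5 3.5
   vertex 0.5 1.5 0.0
  endloop
 endfacet
 facet normal 0.742 0.636 -0.212
  outer loop
   vertex 4.0 1.5 1.0
   vertex 3.0 2.5 0.5
   vertex 4.0 2.0 2.5
  endloop
 endfacet
 facet normal 0.269 -0.202 -0.942
  outer loop
   vertex 4.0 1.5 1.0
   vertex 0.5 1.5 0.0
   vertex 3.0 2.5 0.5
  endloop
 endfacet
 facet normal -0.245 0.897 0.367
  outer loop
   vertex 2.5 2.0 1.5
   vertex 0.0 0.5 3.5
   vertex 4.0 2.0 2.5
  endloop
 endfacet
 facet normal -0.302 0.905 0.302
  outer loop
   vertex 2.5 2.0 1.5
   vertex 3.0 2.5 0.5
   vertex 0.0 0.5 3.5
  endloop
 endfacet
 facet normal -0.228 0.912 0.342
  outer loop
   vertex 2.5 2.0 1.5
   vertex 4.0 2.0 2.5
   vertex 3.0 2.5 0.5
  endloop
 endfacet
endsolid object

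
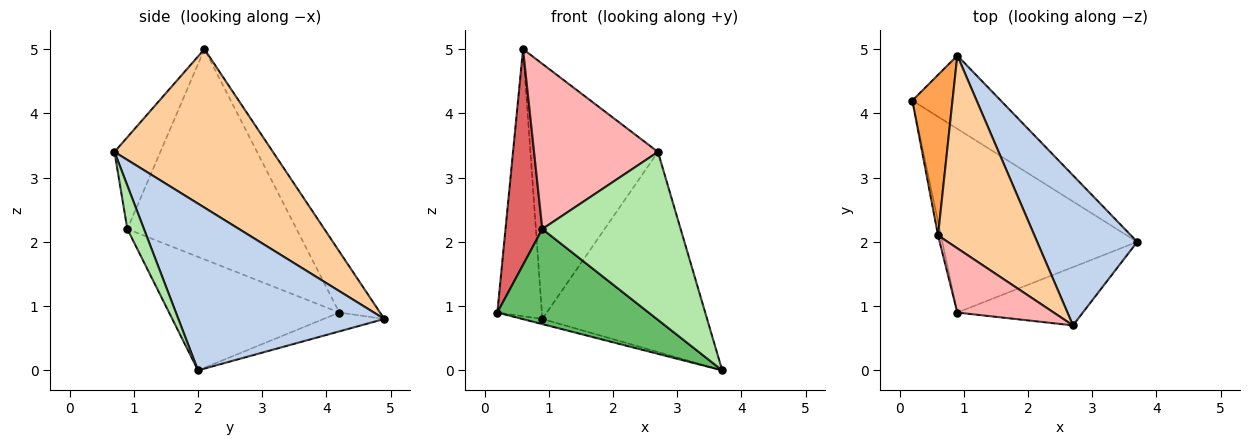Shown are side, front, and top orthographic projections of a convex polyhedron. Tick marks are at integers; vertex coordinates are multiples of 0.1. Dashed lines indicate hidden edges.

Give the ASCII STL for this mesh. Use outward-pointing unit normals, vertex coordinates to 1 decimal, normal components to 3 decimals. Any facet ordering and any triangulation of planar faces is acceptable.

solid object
 facet normal -0.208 0.068 -0.976
  outer loop
   vertex 0.9 4.9 0.8
   vertex 3.7 2.0 0.0
   vertex 0.2 4.2 0.9
  endloop
 endfacet
 facet normal 0.707 0.566 0.424
  outer loop
   vertex 0.9 4.9 0.8
   vertex 2.7 0.7 3.4
   vertex 3.7 2.0 0.0
  endloop
 endfacet
 facet normal -0.617 0.675 0.406
  outer loop
   vertex 0.6 2.1 5.0
   vertex 0.9 4.9 0.8
   vertex 0.2 4.2 0.9
  endloop
 endfacet
 facet normal 0.704 0.567 0.428
  outer loop
   vertex 0.6 2.1 5.0
   vertex 2.7 0.7 3.4
   vertex 0.9 4.9 0.8
  endloop
 endfacet
 facet normal -0.459 -0.408 -0.789
  outer loop
   vertex 0.9 0.9 2.2
   vertex 0.2 4.2 0.9
   vertex 3.7 2.0 0.0
  endloop
 endfacet
 facet normal 0.113 -0.939 -0.326
  outer loop
   vertex 0.9 0.9 2.2
   vertex 3.7 2.0 0.0
   vertex 2.7 0.7 3.4
  endloop
 endfacet
 facet normal -0.977 -0.213 -0.014
  outer loop
   vertex 0.9 0.9 2.2
   vertex 0.6 2.1 5.0
   vertex 0.2 4.2 0.9
  endloop
 endfacet
 facet normal -0.326 -0.881 0.343
  outer loop
   vertex 0.9 0.9 2.2
   vertex 2.7 0.7 3.4
   vertex 0.6 2.1 5.0
  endloop
 endfacet
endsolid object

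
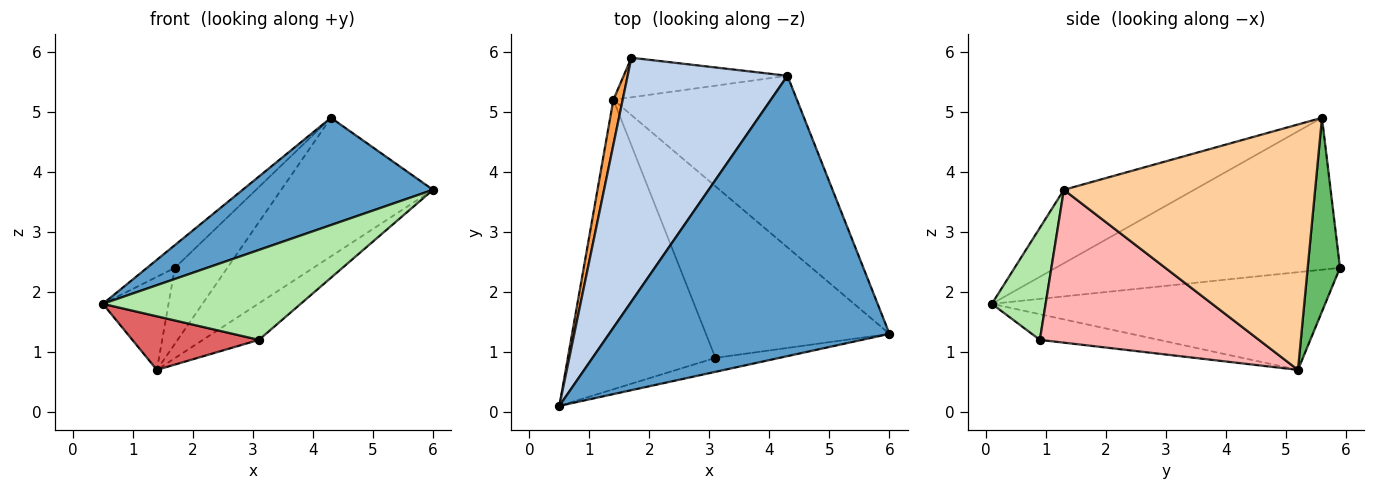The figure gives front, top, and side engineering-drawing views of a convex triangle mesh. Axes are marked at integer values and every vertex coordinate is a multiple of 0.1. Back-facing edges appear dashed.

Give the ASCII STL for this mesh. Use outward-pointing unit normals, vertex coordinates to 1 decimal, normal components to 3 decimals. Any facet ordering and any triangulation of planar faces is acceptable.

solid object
 facet normal -0.238 -0.347 0.907
  outer loop
   vertex 4.3 5.6 4.9
   vertex 0.5 0.1 1.8
   vertex 6.0 1.3 3.7
  endloop
 endfacet
 facet normal -0.687 0.067 0.723
  outer loop
   vertex 4.3 5.6 4.9
   vertex 1.7 5.9 2.4
   vertex 0.5 0.1 1.8
  endloop
 endfacet
 facet normal -0.977 0.192 0.093
  outer loop
   vertex 1.4 5.2 0.7
   vertex 0.5 0.1 1.8
   vertex 1.7 5.9 2.4
  endloop
 endfacet
 facet normal 0.721 0.435 -0.539
  outer loop
   vertex 1.4 5.2 0.7
   vertex 4.3 5.6 4.9
   vertex 6.0 1.3 3.7
  endloop
 endfacet
 facet normal 0.479 0.778 -0.405
  outer loop
   vertex 1.4 5.2 0.7
   vertex 1.7 5.9 2.4
   vertex 4.3 5.6 4.9
  endloop
 endfacet
 facet normal 0.259 -0.954 -0.148
  outer loop
   vertex 3.1 0.9 1.2
   vertex 6.0 1.3 3.7
   vertex 0.5 0.1 1.8
  endloop
 endfacet
 facet normal -0.168 -0.179 -0.969
  outer loop
   vertex 3.1 0.9 1.2
   vertex 0.5 0.1 1.8
   vertex 1.4 5.2 0.7
  endloop
 endfacet
 facet normal 0.631 0.161 -0.758
  outer loop
   vertex 3.1 0.9 1.2
   vertex 1.4 5.2 0.7
   vertex 6.0 1.3 3.7
  endloop
 endfacet
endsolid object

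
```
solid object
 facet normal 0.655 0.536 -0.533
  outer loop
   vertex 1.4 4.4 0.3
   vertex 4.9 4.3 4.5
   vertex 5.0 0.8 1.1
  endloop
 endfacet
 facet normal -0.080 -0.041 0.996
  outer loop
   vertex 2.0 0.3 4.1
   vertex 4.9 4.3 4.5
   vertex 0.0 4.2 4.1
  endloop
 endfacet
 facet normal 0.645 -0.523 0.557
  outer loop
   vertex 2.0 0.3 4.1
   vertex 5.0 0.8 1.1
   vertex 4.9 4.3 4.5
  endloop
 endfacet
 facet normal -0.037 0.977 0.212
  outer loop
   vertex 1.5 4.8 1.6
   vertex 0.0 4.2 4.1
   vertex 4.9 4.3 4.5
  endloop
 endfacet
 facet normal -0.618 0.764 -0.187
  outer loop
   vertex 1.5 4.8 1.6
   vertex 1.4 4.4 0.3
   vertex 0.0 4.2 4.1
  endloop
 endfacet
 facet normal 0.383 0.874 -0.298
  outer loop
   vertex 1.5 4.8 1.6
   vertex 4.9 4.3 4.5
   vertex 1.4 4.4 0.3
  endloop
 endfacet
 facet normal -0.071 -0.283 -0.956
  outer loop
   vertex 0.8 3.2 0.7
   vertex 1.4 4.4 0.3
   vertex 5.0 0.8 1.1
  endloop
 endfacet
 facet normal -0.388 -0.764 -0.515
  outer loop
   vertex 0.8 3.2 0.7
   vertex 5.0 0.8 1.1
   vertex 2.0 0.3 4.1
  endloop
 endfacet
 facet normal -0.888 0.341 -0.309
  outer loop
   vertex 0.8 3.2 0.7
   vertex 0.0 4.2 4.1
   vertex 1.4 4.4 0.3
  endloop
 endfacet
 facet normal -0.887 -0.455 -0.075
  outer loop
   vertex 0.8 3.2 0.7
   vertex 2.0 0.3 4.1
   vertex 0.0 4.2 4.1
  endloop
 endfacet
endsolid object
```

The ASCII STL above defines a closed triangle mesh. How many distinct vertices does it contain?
7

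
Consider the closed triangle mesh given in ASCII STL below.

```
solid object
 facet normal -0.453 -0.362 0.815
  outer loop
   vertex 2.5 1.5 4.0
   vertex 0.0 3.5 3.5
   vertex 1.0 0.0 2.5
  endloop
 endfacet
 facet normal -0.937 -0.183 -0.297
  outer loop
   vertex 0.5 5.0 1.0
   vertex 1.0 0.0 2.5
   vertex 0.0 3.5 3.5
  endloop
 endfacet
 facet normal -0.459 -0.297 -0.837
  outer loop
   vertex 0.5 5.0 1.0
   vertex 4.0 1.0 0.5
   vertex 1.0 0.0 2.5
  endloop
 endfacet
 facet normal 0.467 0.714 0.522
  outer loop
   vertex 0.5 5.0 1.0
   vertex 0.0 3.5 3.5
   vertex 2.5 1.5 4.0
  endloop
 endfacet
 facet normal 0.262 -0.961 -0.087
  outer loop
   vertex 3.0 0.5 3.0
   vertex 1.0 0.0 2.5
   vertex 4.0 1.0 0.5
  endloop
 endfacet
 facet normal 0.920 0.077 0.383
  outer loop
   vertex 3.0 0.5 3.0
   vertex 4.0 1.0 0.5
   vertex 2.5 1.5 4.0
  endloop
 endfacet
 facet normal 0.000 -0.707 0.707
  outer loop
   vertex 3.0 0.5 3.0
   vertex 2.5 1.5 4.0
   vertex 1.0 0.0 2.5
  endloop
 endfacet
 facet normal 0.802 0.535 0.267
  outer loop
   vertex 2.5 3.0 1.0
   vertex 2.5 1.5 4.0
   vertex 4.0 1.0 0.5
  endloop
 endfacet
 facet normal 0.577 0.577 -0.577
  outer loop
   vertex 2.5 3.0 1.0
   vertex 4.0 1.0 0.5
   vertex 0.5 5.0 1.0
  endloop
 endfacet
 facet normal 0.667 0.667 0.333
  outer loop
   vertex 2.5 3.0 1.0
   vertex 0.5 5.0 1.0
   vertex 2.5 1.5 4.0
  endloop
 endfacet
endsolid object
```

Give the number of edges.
15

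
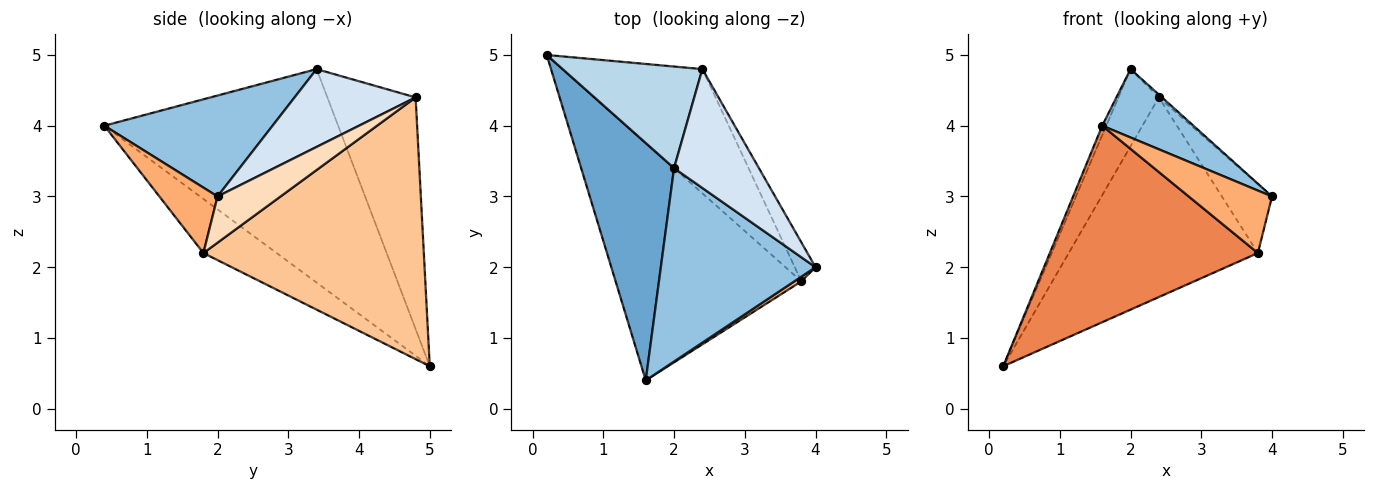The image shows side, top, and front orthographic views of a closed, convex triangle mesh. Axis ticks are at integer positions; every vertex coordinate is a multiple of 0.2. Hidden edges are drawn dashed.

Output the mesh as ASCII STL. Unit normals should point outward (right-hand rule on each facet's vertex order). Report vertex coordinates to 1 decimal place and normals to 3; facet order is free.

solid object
 facet normal -0.917 0.016 0.399
  outer loop
   vertex 2.0 3.4 4.8
   vertex 0.2 5.0 0.6
   vertex 1.6 0.4 4.0
  endloop
 endfacet
 facet normal 0.524 -0.284 0.803
  outer loop
   vertex 2.0 3.4 4.8
   vertex 1.6 0.4 4.0
   vertex 4.0 2.0 3.0
  endloop
 endfacet
 facet normal -0.797 0.365 0.481
  outer loop
   vertex 2.4 4.8 4.4
   vertex 0.2 5.0 0.6
   vertex 2.0 3.4 4.8
  endloop
 endfacet
 facet normal 0.676 0.018 0.737
  outer loop
   vertex 2.4 4.8 4.4
   vertex 2.0 3.4 4.8
   vertex 4.0 2.0 3.0
  endloop
 endfacet
 facet normal -0.219 -0.622 -0.752
  outer loop
   vertex 3.8 1.8 2.2
   vertex 1.6 0.4 4.0
   vertex 0.2 5.0 0.6
  endloop
 endfacet
 facet normal 0.571 -0.818 0.062
  outer loop
   vertex 3.8 1.8 2.2
   vertex 4.0 2.0 3.0
   vertex 1.6 0.4 4.0
  endloop
 endfacet
 facet normal 0.703 0.604 -0.375
  outer loop
   vertex 3.8 1.8 2.2
   vertex 0.2 5.0 0.6
   vertex 2.4 4.8 4.4
  endloop
 endfacet
 facet normal 0.738 0.588 -0.331
  outer loop
   vertex 3.8 1.8 2.2
   vertex 2.4 4.8 4.4
   vertex 4.0 2.0 3.0
  endloop
 endfacet
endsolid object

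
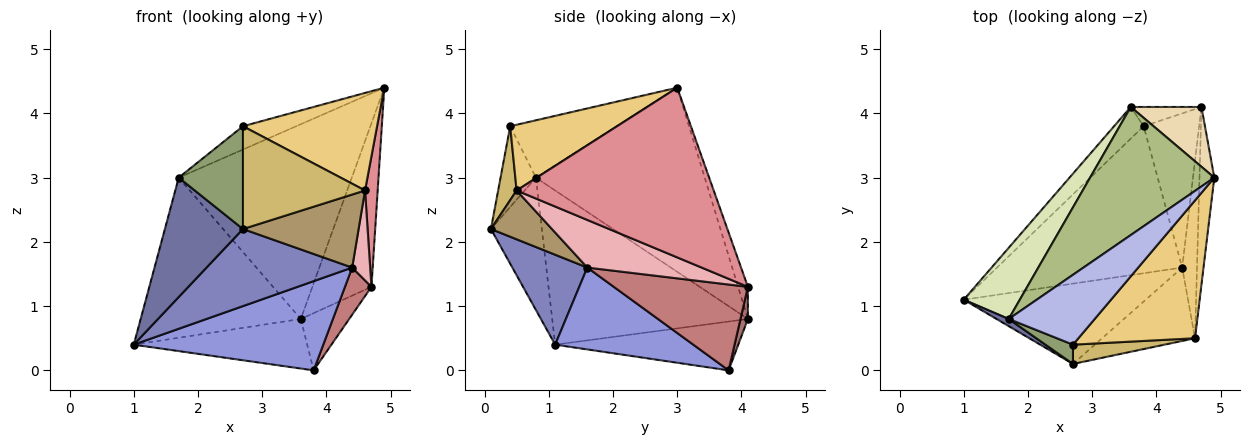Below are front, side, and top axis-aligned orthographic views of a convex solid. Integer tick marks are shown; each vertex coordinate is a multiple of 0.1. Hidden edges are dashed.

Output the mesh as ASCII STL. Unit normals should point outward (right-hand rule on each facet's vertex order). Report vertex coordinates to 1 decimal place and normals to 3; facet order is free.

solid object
 facet normal -0.545 -0.837 0.050
  outer loop
   vertex 1.7 0.8 3.0
   vertex 1.0 1.1 0.4
   vertex 2.7 0.1 2.2
  endloop
 endfacet
 facet normal 0.336 -0.652 -0.680
  outer loop
   vertex 4.4 1.6 1.6
   vertex 2.7 0.1 2.2
   vertex 1.0 1.1 0.4
  endloop
 endfacet
 facet normal 0.354 -0.485 -0.800
  outer loop
   vertex 4.4 1.6 1.6
   vertex 1.0 1.1 0.4
   vertex 3.8 3.8 0.0
  endloop
 endfacet
 facet normal -0.535 0.267 0.802
  outer loop
   vertex 2.7 0.4 3.8
   vertex 4.9 3.0 4.4
   vertex 1.7 0.8 3.0
  endloop
 endfacet
 facet normal -0.476 -0.865 0.162
  outer loop
   vertex 2.7 0.4 3.8
   vertex 1.7 0.8 3.0
   vertex 2.7 0.1 2.2
  endloop
 endfacet
 facet normal -0.632 0.648 0.426
  outer loop
   vertex 3.6 4.1 0.8
   vertex 1.7 0.8 3.0
   vertex 4.9 3.0 4.4
  endloop
 endfacet
 facet normal -0.665 0.630 -0.402
  outer loop
   vertex 3.6 4.1 0.8
   vertex 3.8 3.8 0.0
   vertex 1.0 1.1 0.4
  endloop
 endfacet
 facet normal -0.745 0.610 0.271
  outer loop
   vertex 3.6 4.1 0.8
   vertex 1.0 1.1 0.4
   vertex 1.7 0.8 3.0
  endloop
 endfacet
 facet normal 0.349 -0.661 -0.664
  outer loop
   vertex 4.6 0.5 2.8
   vertex 2.7 0.1 2.2
   vertex 4.4 1.6 1.6
  endloop
 endfacet
 facet normal 0.147 -0.972 0.182
  outer loop
   vertex 4.6 0.5 2.8
   vertex 2.7 0.4 3.8
   vertex 2.7 0.1 2.2
  endloop
 endfacet
 facet normal 0.418 -0.525 0.742
  outer loop
   vertex 4.6 0.5 2.8
   vertex 4.9 3.0 4.4
   vertex 2.7 0.4 3.8
  endloop
 endfacet
 facet normal -0.154 0.928 0.339
  outer loop
   vertex 4.7 4.1 1.3
   vertex 3.6 4.1 0.8
   vertex 4.9 3.0 4.4
  endloop
 endfacet
 facet normal 0.144 0.938 -0.316
  outer loop
   vertex 4.7 4.1 1.3
   vertex 3.8 3.8 0.0
   vertex 3.6 4.1 0.8
  endloop
 endfacet
 facet normal 0.828 -0.164 -0.536
  outer loop
   vertex 4.7 4.1 1.3
   vertex 4.4 1.6 1.6
   vertex 3.8 3.8 0.0
  endloop
 endfacet
 facet normal 0.994 -0.064 -0.087
  outer loop
   vertex 4.7 4.1 1.3
   vertex 4.9 3.0 4.4
   vertex 4.6 0.5 2.8
  endloop
 endfacet
 facet normal 0.944 -0.149 -0.294
  outer loop
   vertex 4.7 4.1 1.3
   vertex 4.6 0.5 2.8
   vertex 4.4 1.6 1.6
  endloop
 endfacet
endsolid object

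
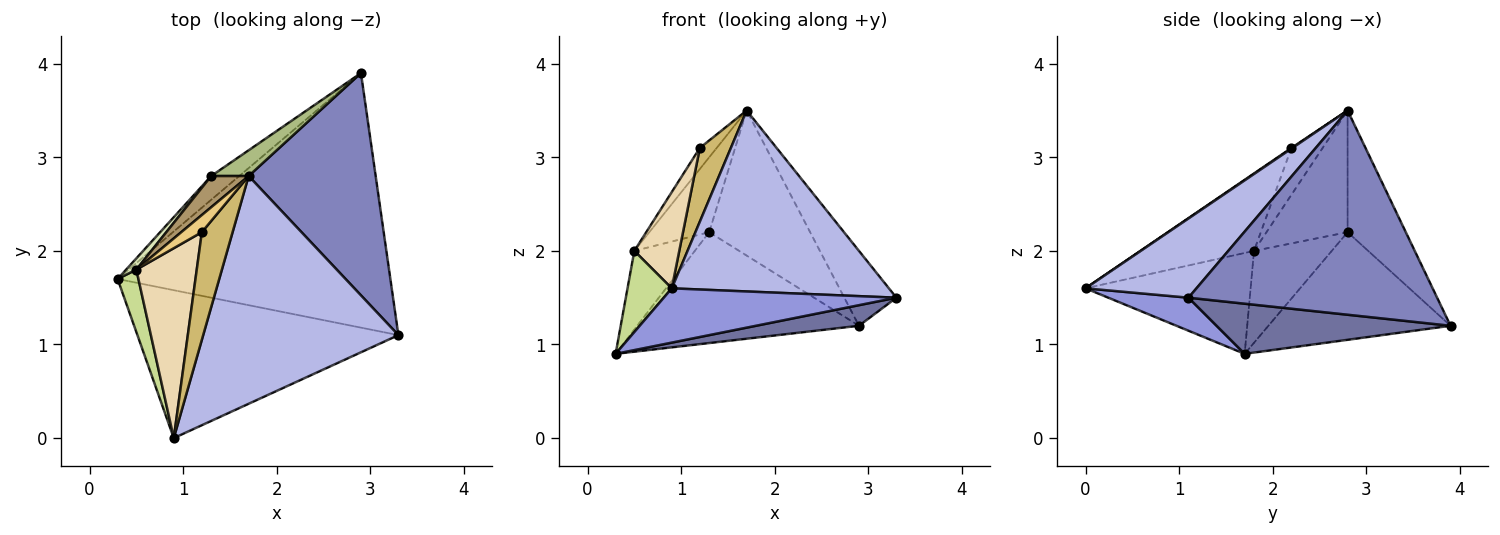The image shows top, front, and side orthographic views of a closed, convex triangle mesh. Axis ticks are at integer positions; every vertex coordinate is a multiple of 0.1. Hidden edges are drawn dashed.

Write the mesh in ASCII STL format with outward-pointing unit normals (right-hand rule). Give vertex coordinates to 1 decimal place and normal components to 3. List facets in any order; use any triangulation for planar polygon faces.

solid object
 facet normal 0.180 -0.079 -0.980
  outer loop
   vertex 2.9 3.9 1.2
   vertex 3.3 1.1 1.5
   vertex 0.3 1.7 0.9
  endloop
 endfacet
 facet normal 0.836 0.175 0.520
  outer loop
   vertex 1.7 2.8 3.5
   vertex 3.3 1.1 1.5
   vertex 2.9 3.9 1.2
  endloop
 endfacet
 facet normal 0.118 -0.342 -0.932
  outer loop
   vertex 0.9 0.0 1.6
   vertex 0.3 1.7 0.9
   vertex 3.3 1.1 1.5
  endloop
 endfacet
 facet normal 0.303 -0.593 0.746
  outer loop
   vertex 0.9 0.0 1.6
   vertex 3.3 1.1 1.5
   vertex 1.7 2.8 3.5
  endloop
 endfacet
 facet normal -0.626 0.762 -0.163
  outer loop
   vertex 1.3 2.8 2.2
   vertex 2.9 3.9 1.2
   vertex 0.3 1.7 0.9
  endloop
 endfacet
 facet normal -0.494 0.856 0.152
  outer loop
   vertex 1.3 2.8 2.2
   vertex 1.7 2.8 3.5
   vertex 2.9 3.9 1.2
  endloop
 endfacet
 facet normal -0.947 -0.254 0.195
  outer loop
   vertex 0.5 1.8 2.0
   vertex 0.3 1.7 0.9
   vertex 0.9 0.0 1.6
  endloop
 endfacet
 facet normal -0.786 0.612 0.087
  outer loop
   vertex 0.5 1.8 2.0
   vertex 1.3 2.8 2.2
   vertex 0.3 1.7 0.9
  endloop
 endfacet
 facet normal -0.781 0.577 0.240
  outer loop
   vertex 0.5 1.8 2.0
   vertex 1.7 2.8 3.5
   vertex 1.3 2.8 2.2
  endloop
 endfacet
 facet normal 0.018 -0.565 0.825
  outer loop
   vertex 1.2 2.2 3.1
   vertex 0.9 0.0 1.6
   vertex 1.7 2.8 3.5
  endloop
 endfacet
 facet normal -0.821 0.443 0.361
  outer loop
   vertex 1.2 2.2 3.1
   vertex 1.7 2.8 3.5
   vertex 0.5 1.8 2.0
  endloop
 endfacet
 facet normal -0.753 -0.298 0.587
  outer loop
   vertex 1.2 2.2 3.1
   vertex 0.5 1.8 2.0
   vertex 0.9 0.0 1.6
  endloop
 endfacet
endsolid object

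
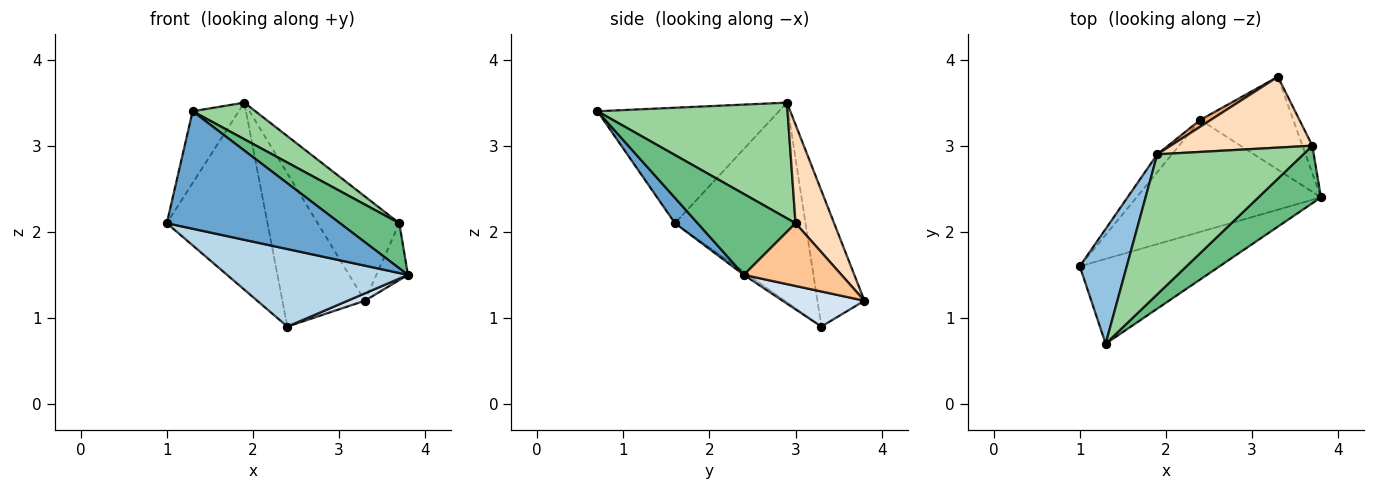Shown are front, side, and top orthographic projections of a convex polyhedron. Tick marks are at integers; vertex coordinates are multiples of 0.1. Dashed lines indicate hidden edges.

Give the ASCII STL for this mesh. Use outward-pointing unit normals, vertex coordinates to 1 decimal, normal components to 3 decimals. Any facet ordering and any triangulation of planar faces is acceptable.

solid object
 facet normal 0.106 -0.806 -0.582
  outer loop
   vertex 1.3 0.7 3.4
   vertex 1.0 1.6 2.1
   vertex 3.8 2.4 1.5
  endloop
 endfacet
 facet normal -0.902 0.229 0.367
  outer loop
   vertex 1.3 0.7 3.4
   vertex 1.9 2.9 3.5
   vertex 1.0 1.6 2.1
  endloop
 endfacet
 facet normal -0.014 -0.569 -0.822
  outer loop
   vertex 2.4 3.3 0.9
   vertex 3.8 2.4 1.5
   vertex 1.0 1.6 2.1
  endloop
 endfacet
 facet normal 0.352 -0.074 -0.933
  outer loop
   vertex 2.4 3.3 0.9
   vertex 3.3 3.8 1.2
   vertex 3.8 2.4 1.5
  endloop
 endfacet
 facet normal -0.790 0.610 -0.058
  outer loop
   vertex 2.4 3.3 0.9
   vertex 1.0 1.6 2.1
   vertex 1.9 2.9 3.5
  endloop
 endfacet
 facet normal -0.495 0.868 0.038
  outer loop
   vertex 2.4 3.3 0.9
   vertex 1.9 2.9 3.5
   vertex 3.3 3.8 1.2
  endloop
 endfacet
 facet normal 0.941 0.304 -0.148
  outer loop
   vertex 3.7 3.0 2.1
   vertex 3.8 2.4 1.5
   vertex 3.3 3.8 1.2
  endloop
 endfacet
 facet normal 0.364 0.771 0.523
  outer loop
   vertex 3.7 3.0 2.1
   vertex 3.3 3.8 1.2
   vertex 1.9 2.9 3.5
  endloop
 endfacet
 facet normal 0.713 -0.433 0.551
  outer loop
   vertex 3.7 3.0 2.1
   vertex 1.3 0.7 3.4
   vertex 3.8 2.4 1.5
  endloop
 endfacet
 facet normal 0.608 -0.201 0.768
  outer loop
   vertex 3.7 3.0 2.1
   vertex 1.9 2.9 3.5
   vertex 1.3 0.7 3.4
  endloop
 endfacet
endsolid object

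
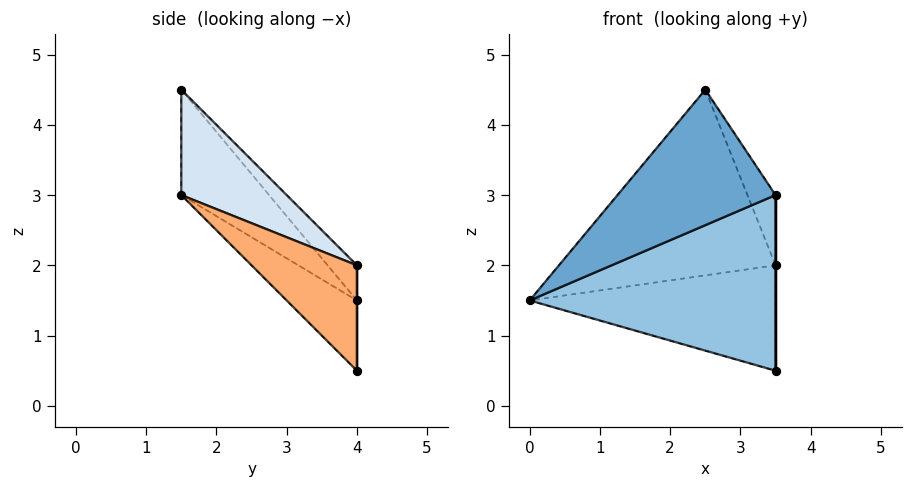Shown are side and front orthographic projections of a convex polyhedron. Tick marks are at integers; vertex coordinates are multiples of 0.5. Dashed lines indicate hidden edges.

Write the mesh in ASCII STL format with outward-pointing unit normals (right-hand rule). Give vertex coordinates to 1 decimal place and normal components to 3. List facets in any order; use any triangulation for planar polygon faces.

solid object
 facet normal -0.462 -0.832 -0.308
  outer loop
   vertex 3.5 1.5 3.0
   vertex 2.5 1.5 4.5
   vertex 0.0 4.0 1.5
  endloop
 endfacet
 facet normal -0.198 -0.693 -0.693
  outer loop
   vertex 3.5 1.5 3.0
   vertex 0.0 4.0 1.5
   vertex 3.5 4.0 0.5
  endloop
 endfacet
 facet normal -0.098 0.723 0.684
  outer loop
   vertex 3.5 4.0 2.0
   vertex 0.0 4.0 1.5
   vertex 2.5 1.5 4.5
  endloop
 endfacet
 facet normal 0.812 0.217 0.542
  outer loop
   vertex 3.5 4.0 2.0
   vertex 2.5 1.5 4.5
   vertex 3.5 1.5 3.0
  endloop
 endfacet
 facet normal 0.000 1.000 0.000
  outer loop
   vertex 3.5 4.0 2.0
   vertex 3.5 4.0 0.5
   vertex 0.0 4.0 1.5
  endloop
 endfacet
 facet normal 1.000 0.000 0.000
  outer loop
   vertex 3.5 4.0 2.0
   vertex 3.5 1.5 3.0
   vertex 3.5 4.0 0.5
  endloop
 endfacet
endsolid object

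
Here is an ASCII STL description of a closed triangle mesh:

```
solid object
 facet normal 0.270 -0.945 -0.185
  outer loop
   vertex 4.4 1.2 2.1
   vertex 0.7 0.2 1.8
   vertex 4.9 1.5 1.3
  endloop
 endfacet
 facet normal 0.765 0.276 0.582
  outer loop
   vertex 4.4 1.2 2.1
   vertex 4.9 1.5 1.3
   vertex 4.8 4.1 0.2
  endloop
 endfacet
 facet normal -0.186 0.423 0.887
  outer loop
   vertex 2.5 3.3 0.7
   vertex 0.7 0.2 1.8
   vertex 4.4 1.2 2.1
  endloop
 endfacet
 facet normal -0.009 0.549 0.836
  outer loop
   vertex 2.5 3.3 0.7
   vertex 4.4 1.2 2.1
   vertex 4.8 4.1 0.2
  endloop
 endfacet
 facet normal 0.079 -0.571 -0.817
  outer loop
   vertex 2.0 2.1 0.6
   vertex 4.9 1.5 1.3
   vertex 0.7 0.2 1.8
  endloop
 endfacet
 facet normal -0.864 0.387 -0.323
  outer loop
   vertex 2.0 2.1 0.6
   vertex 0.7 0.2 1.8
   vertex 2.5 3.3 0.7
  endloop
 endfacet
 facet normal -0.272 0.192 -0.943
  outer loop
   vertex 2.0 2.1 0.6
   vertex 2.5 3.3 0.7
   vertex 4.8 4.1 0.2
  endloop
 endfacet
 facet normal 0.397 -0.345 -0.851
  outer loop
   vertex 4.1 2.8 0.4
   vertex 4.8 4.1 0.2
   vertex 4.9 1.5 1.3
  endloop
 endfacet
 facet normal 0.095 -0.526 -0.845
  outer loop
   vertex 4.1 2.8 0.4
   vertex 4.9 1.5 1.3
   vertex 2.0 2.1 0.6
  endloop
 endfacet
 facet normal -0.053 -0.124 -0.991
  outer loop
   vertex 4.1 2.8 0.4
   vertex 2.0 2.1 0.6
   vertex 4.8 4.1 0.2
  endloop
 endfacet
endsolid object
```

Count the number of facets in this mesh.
10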